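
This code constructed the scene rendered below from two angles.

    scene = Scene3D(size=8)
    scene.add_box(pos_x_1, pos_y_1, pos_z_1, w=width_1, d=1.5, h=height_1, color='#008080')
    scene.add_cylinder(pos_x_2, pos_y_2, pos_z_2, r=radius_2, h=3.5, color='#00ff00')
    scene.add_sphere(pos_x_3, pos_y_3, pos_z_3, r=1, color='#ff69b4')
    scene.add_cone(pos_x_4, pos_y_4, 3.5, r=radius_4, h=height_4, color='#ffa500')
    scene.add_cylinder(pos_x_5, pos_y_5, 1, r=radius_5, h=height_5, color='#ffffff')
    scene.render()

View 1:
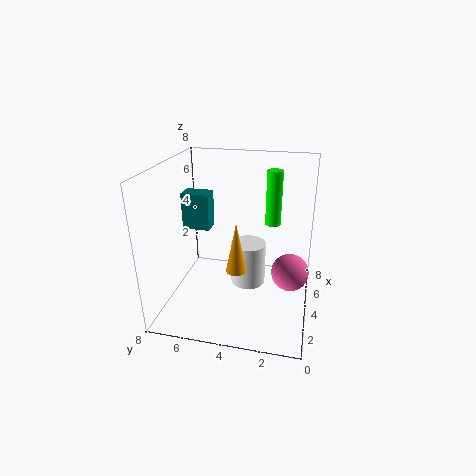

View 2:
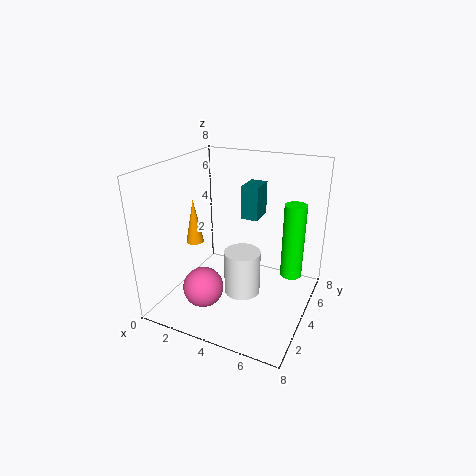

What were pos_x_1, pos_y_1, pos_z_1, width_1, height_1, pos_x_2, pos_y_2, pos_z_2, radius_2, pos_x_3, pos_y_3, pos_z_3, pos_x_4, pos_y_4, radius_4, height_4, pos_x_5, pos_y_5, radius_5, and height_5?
pos_x_1 = 3.5; pos_y_1 = 5.5; pos_z_1 = 4.5; width_1 = 1; height_1 = 2; pos_x_2 = 7.5; pos_y_2 = 2.5; pos_z_2 = 3.5; radius_2 = 0.5; pos_x_3 = 3.5; pos_y_3 = 1; pos_z_3 = 2.5; pos_x_4 = 1.5; pos_y_4 = 3.5; radius_4 = 0.5; height_4 = 2.5; pos_x_5 = 4.5; pos_y_5 = 3.5; radius_5 = 1; height_5 = 2.5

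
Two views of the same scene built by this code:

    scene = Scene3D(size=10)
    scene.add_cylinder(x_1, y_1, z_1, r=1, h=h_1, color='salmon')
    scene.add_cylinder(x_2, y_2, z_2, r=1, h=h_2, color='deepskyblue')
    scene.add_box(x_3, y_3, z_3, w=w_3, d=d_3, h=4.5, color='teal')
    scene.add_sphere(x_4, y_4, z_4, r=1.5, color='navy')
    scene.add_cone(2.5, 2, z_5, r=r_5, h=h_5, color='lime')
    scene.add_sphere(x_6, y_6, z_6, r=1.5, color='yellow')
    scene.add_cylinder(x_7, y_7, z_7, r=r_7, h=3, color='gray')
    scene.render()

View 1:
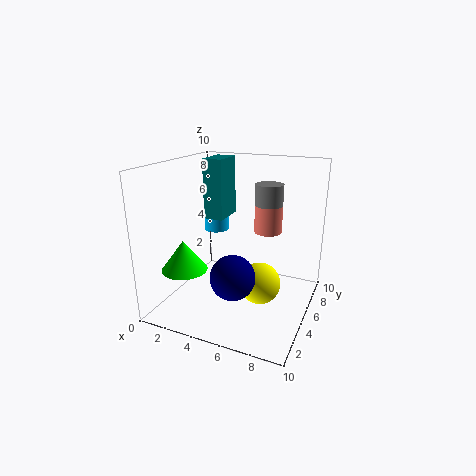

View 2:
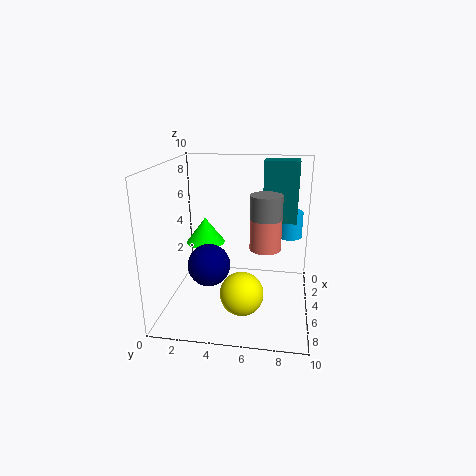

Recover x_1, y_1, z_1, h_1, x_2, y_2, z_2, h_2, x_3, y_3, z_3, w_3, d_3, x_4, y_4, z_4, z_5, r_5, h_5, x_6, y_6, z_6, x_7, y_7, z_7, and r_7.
x_1 = 6.5; y_1 = 7; z_1 = 5; h_1 = 2; x_2 = 1.5; y_2 = 8.5; z_2 = 4; h_2 = 2; x_3 = 1.5; y_3 = 6.5; z_3 = 5.5; w_3 = 1.5; d_3 = 2.5; x_4 = 5.5; y_4 = 3; z_4 = 3; z_5 = 3.5; r_5 = 1.5; h_5 = 2; x_6 = 6.5; y_6 = 5.5; z_6 = 1.5; x_7 = 6.5; y_7 = 7; z_7 = 5.5; r_7 = 1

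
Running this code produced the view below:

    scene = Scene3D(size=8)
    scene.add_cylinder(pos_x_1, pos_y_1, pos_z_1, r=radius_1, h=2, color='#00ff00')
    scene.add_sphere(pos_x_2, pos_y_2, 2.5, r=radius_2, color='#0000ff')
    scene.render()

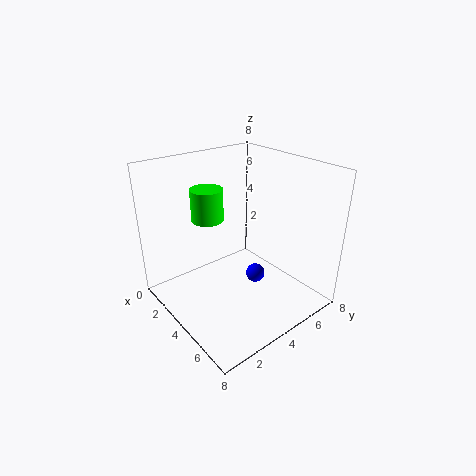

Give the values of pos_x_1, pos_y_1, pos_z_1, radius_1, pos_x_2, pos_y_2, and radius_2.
pos_x_1 = 1; pos_y_1 = 4; pos_z_1 = 4; radius_1 = 1; pos_x_2 = 5.5; pos_y_2 = 4; radius_2 = 0.5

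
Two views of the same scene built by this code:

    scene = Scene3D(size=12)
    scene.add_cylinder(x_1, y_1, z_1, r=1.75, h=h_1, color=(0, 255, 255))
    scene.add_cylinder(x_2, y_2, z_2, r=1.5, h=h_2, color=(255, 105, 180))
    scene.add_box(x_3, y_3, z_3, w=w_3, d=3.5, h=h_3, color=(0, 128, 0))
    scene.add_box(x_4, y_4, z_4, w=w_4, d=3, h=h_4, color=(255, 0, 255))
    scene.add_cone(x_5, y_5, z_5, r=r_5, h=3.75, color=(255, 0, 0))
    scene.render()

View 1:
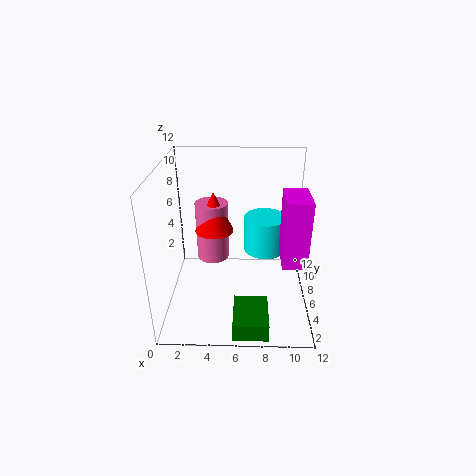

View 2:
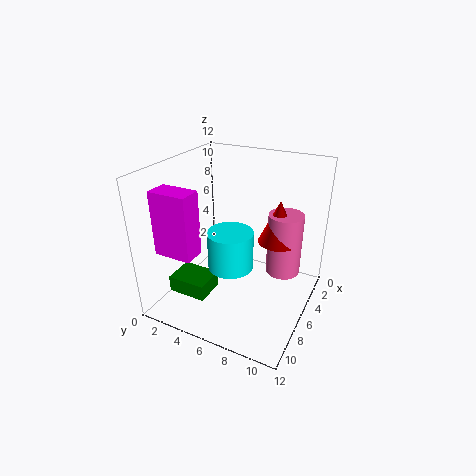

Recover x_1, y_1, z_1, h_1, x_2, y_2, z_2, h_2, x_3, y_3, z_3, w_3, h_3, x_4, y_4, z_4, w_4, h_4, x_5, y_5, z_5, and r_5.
x_1 = 8.25
y_1 = 6.5
z_1 = 4.75
h_1 = 3
x_2 = 3.5
y_2 = 9.25
z_2 = 2.25
h_2 = 5.5
x_3 = 5.75
y_3 = 0.25
z_3 = 0.25
w_3 = 2.75
h_3 = 1.5
x_4 = 9.25
y_4 = 1.5
z_4 = 6
w_4 = 1.75
h_4 = 5
x_5 = 3.75
y_5 = 8.75
z_5 = 5.25
r_5 = 1.75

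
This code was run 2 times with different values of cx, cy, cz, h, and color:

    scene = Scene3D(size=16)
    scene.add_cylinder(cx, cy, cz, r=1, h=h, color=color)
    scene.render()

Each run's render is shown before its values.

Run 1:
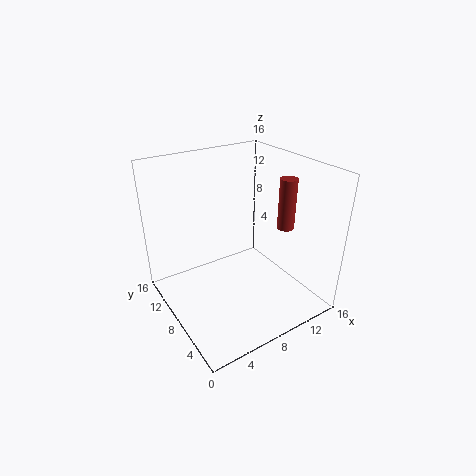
cx = 14
cy = 7
cz = 8
h = 6
color = 'brown'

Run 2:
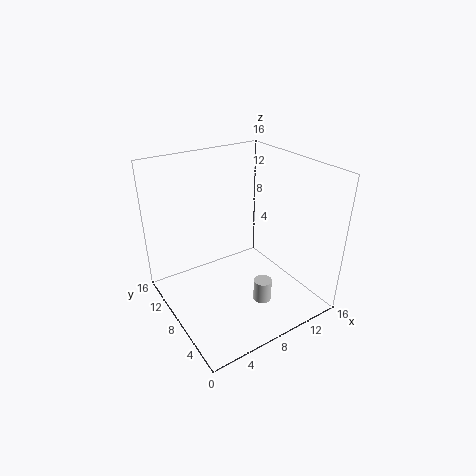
cx = 9
cy = 4.5
cz = 1.5
h = 2.5
color = 'lightgray'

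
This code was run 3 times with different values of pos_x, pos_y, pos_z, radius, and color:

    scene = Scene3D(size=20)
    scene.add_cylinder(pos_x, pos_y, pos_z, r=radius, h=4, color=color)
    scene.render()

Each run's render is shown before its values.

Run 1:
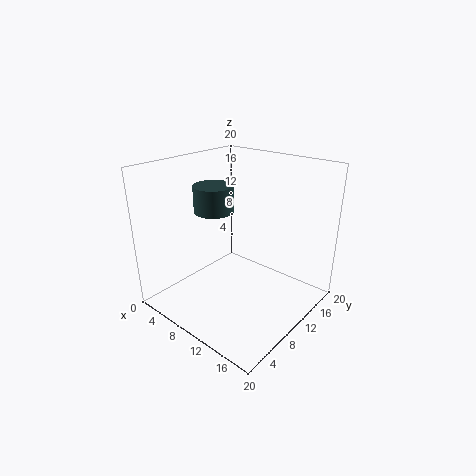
pos_x = 4, pos_y = 11.5, pos_z = 12, radius = 3, color = 'darkslategray'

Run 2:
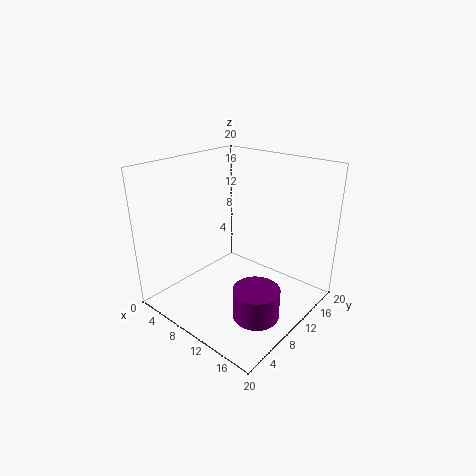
pos_x = 16, pos_y = 6.5, pos_z = 2, radius = 3, color = 'purple'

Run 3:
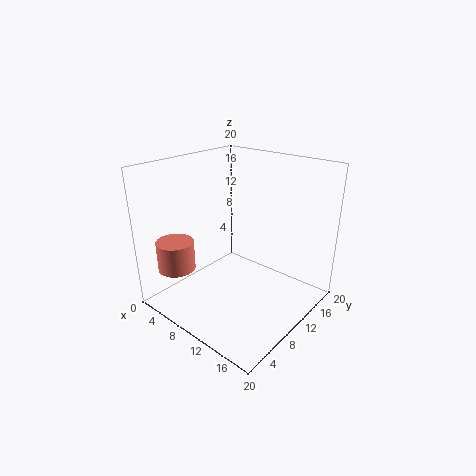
pos_x = 5, pos_y = 3, pos_z = 6.5, radius = 2.5, color = 'salmon'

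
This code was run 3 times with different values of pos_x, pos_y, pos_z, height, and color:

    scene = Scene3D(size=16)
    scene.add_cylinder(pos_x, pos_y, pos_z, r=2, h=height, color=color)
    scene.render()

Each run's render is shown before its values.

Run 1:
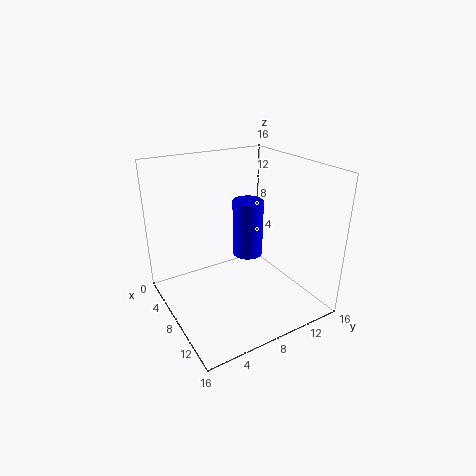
pos_x = 3
pos_y = 12.5
pos_z = 2.5
height = 7.5
color = 'blue'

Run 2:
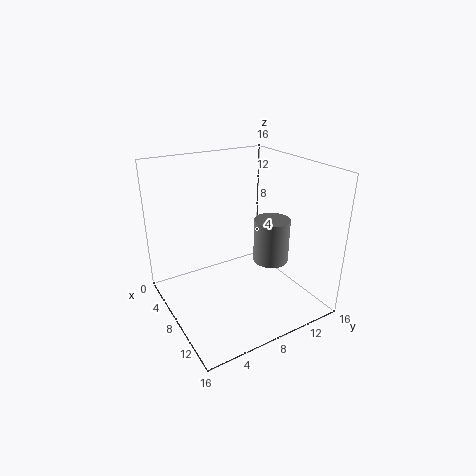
pos_x = 9.5
pos_y = 11.5
pos_z = 5
height = 5
color = 'gray'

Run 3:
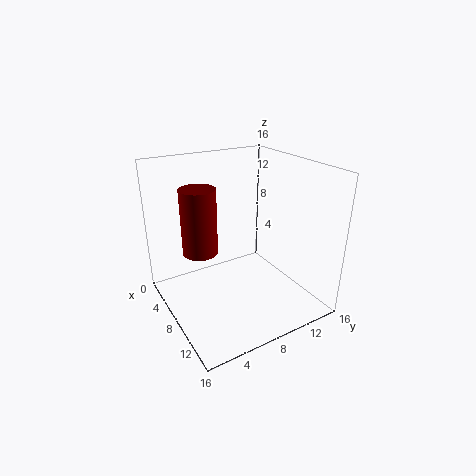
pos_x = 5.5
pos_y = 4.5
pos_z = 6
height = 7.5
color = 'maroon'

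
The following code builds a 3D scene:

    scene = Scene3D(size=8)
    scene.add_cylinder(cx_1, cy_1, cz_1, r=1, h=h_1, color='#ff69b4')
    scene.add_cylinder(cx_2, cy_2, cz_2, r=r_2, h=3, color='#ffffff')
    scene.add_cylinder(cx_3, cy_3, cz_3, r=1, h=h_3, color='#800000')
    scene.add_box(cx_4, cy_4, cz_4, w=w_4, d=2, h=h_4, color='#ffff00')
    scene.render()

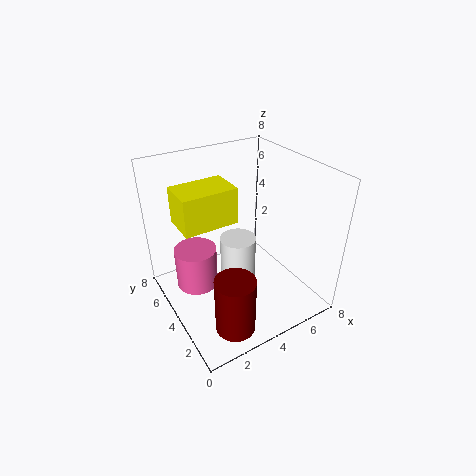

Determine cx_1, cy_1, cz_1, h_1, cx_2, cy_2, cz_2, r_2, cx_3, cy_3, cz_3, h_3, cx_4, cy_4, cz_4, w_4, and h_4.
cx_1 = 1, cy_1 = 3, cz_1 = 3, h_1 = 2, cx_2 = 4, cy_2 = 4, cz_2 = 1, r_2 = 1, cx_3 = 2, cy_3 = 1, cz_3 = 1, h_3 = 3, cx_4 = 1, cy_4 = 4, cz_4 = 5, w_4 = 3, h_4 = 2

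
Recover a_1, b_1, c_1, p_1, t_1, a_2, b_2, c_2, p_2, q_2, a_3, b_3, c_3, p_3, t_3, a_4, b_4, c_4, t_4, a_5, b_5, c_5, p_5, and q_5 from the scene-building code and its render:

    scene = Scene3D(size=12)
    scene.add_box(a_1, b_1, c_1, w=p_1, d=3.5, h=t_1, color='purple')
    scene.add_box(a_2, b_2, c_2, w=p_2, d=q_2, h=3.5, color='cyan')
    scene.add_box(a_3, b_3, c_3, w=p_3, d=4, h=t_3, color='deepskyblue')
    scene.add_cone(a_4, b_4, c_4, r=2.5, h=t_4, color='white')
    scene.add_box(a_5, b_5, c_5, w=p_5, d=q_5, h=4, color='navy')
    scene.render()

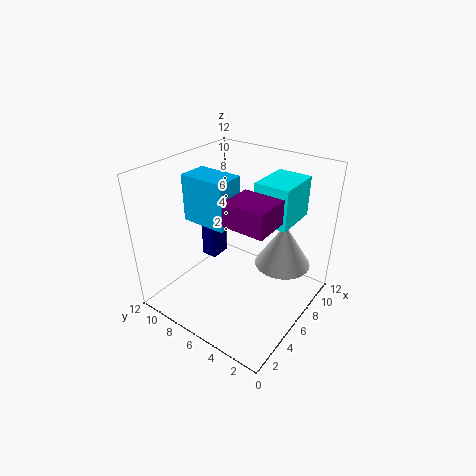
a_1 = 4
b_1 = 2.5
c_1 = 8
p_1 = 3
t_1 = 2
a_2 = 7.5
b_2 = 2.5
c_2 = 7
p_2 = 4
q_2 = 3
a_3 = 4.5
b_3 = 6.5
c_3 = 7
p_3 = 2.5
t_3 = 4
a_4 = 9.5
b_4 = 3.5
c_4 = 2.5
t_4 = 4
a_5 = 7.5
b_5 = 10
c_5 = 1.5
p_5 = 2
q_5 = 1.5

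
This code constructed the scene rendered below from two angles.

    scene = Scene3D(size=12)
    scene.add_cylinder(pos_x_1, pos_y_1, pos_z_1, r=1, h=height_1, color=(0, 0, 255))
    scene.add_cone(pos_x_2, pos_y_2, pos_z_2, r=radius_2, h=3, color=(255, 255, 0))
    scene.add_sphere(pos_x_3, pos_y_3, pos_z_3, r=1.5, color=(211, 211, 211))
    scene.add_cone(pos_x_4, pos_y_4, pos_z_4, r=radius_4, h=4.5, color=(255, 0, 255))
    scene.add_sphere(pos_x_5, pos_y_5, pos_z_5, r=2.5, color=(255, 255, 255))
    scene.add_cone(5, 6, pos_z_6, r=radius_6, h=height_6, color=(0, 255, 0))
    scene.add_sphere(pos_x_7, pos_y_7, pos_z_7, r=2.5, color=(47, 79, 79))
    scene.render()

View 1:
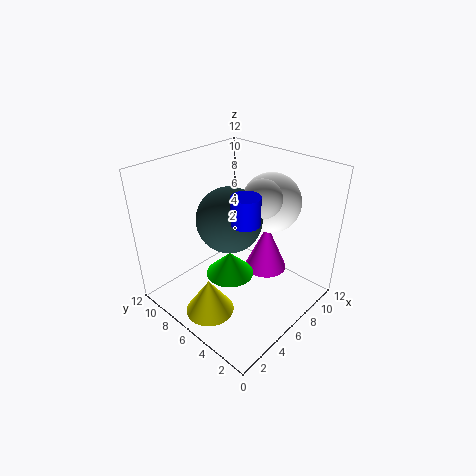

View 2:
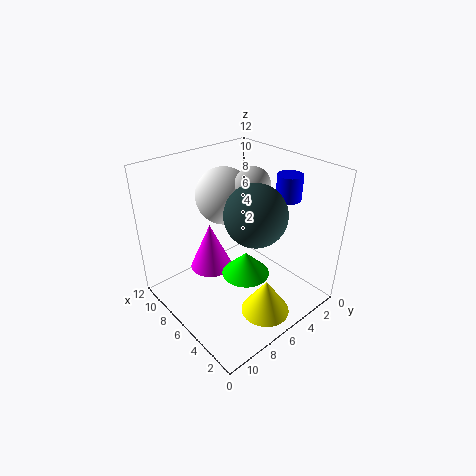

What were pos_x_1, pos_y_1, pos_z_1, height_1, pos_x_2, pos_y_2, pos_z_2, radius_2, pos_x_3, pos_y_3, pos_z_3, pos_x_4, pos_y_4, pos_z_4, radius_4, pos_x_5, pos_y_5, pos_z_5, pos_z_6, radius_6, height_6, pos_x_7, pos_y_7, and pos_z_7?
pos_x_1 = 3.5, pos_y_1 = 3, pos_z_1 = 9.5, height_1 = 2, pos_x_2 = 2.5, pos_y_2 = 6, pos_z_2 = 0.5, radius_2 = 2, pos_x_3 = 6.5, pos_y_3 = 4, pos_z_3 = 10, pos_x_4 = 10, pos_y_4 = 6, pos_z_4 = 1, radius_4 = 2, pos_x_5 = 9, pos_y_5 = 5, pos_z_5 = 8.5, pos_z_6 = 3, radius_6 = 2, height_6 = 2, pos_x_7 = 4.5, pos_y_7 = 5.5, pos_z_7 = 8.5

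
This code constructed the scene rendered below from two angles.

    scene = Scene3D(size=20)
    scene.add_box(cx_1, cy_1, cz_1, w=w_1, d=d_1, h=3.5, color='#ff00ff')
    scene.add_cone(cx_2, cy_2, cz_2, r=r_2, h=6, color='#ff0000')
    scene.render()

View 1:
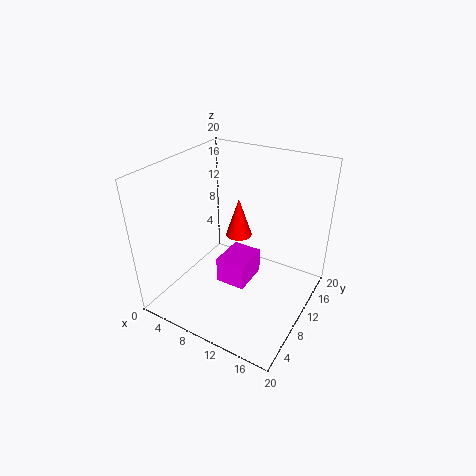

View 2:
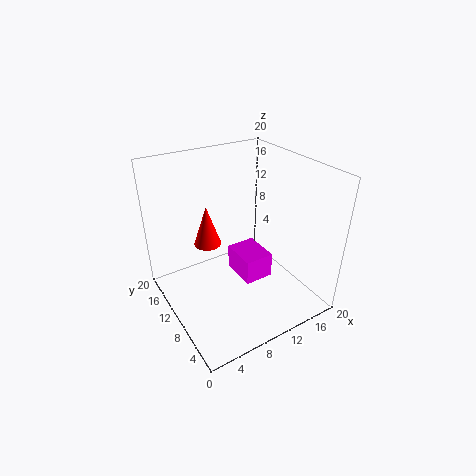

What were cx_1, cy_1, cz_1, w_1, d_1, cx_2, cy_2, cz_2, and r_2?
cx_1 = 9, cy_1 = 6, cz_1 = 5, w_1 = 4, d_1 = 5, cx_2 = 7.5, cy_2 = 14.5, cz_2 = 7.5, r_2 = 2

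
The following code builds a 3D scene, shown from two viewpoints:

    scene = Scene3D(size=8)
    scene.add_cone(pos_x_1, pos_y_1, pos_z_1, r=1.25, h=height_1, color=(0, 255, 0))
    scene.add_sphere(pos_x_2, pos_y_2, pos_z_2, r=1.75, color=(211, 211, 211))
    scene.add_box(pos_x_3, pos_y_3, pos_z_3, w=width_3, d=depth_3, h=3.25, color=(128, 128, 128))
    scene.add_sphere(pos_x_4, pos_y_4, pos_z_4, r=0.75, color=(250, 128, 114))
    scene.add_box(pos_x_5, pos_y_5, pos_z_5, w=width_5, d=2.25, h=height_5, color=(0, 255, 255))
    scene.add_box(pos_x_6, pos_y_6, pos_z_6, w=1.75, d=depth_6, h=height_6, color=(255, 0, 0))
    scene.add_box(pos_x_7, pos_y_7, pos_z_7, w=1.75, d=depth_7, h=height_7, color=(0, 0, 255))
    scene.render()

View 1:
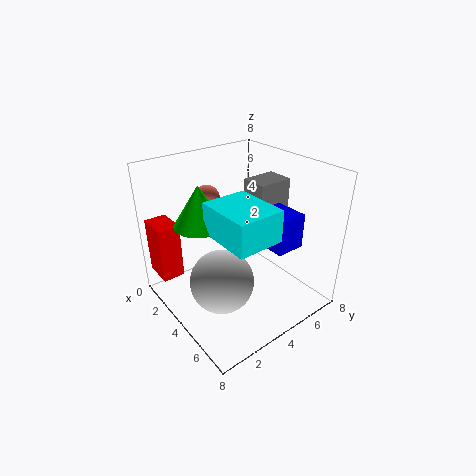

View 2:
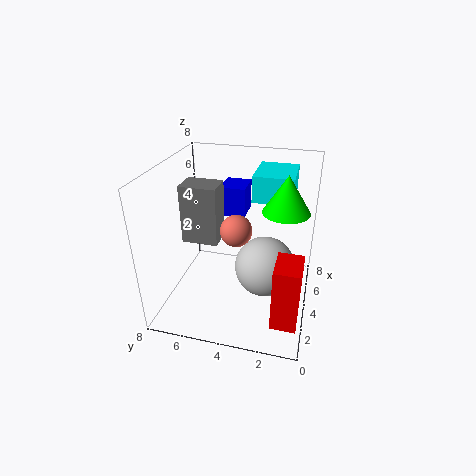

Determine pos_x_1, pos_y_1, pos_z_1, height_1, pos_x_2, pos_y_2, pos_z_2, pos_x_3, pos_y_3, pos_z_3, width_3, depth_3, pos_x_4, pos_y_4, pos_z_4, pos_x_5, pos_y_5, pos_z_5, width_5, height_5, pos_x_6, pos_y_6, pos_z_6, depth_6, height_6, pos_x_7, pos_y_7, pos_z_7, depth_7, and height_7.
pos_x_1 = 4.25
pos_y_1 = 1.5
pos_z_1 = 5.75
height_1 = 2
pos_x_2 = 4.5
pos_y_2 = 2.5
pos_z_2 = 2
pos_x_3 = 3.25
pos_y_3 = 5
pos_z_3 = 3.75
width_3 = 1.5
depth_3 = 2
pos_x_4 = 1.75
pos_y_4 = 3.5
pos_z_4 = 5.75
pos_x_5 = 5
pos_y_5 = 1.25
pos_z_5 = 5.75
width_5 = 2.75
height_5 = 1.5
pos_x_6 = 0.25
pos_y_6 = 0.25
pos_z_6 = 1.5
depth_6 = 1.25
height_6 = 3.25
pos_x_7 = 5.5
pos_y_7 = 4
pos_z_7 = 4.5
depth_7 = 1.5
height_7 = 1.75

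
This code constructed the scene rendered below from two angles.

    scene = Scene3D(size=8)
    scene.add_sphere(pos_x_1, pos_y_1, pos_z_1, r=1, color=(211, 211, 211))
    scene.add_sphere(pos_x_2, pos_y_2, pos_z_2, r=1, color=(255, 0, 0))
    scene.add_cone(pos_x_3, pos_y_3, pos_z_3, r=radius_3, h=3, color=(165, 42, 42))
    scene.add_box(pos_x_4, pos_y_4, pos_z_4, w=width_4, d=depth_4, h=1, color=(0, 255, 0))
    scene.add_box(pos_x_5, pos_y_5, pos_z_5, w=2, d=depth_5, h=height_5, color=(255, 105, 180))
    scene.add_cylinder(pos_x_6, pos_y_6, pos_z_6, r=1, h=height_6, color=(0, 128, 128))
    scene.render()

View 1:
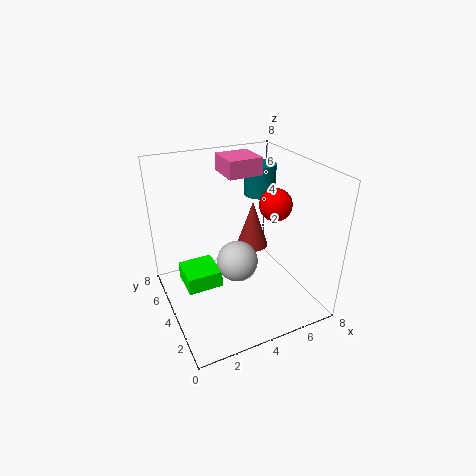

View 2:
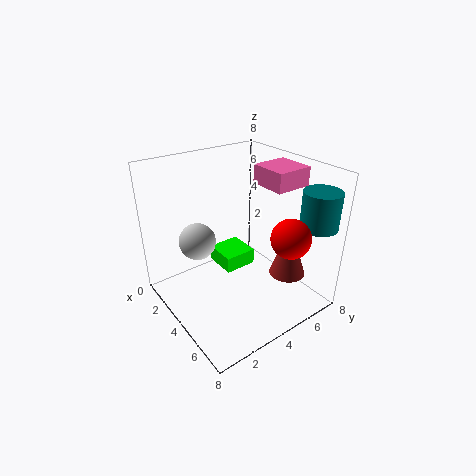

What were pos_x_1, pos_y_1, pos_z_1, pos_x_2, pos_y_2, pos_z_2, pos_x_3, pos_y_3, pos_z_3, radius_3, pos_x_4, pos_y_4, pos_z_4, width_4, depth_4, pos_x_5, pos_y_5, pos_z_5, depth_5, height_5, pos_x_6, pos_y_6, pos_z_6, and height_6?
pos_x_1 = 3
pos_y_1 = 2
pos_z_1 = 4
pos_x_2 = 7
pos_y_2 = 5
pos_z_2 = 5
pos_x_3 = 6
pos_y_3 = 6
pos_z_3 = 2
radius_3 = 1
pos_x_4 = 1
pos_y_4 = 4
pos_z_4 = 1
width_4 = 2
depth_4 = 2
pos_x_5 = 4
pos_y_5 = 5
pos_z_5 = 7
depth_5 = 2
height_5 = 1
pos_x_6 = 7
pos_y_6 = 7
pos_z_6 = 5
height_6 = 2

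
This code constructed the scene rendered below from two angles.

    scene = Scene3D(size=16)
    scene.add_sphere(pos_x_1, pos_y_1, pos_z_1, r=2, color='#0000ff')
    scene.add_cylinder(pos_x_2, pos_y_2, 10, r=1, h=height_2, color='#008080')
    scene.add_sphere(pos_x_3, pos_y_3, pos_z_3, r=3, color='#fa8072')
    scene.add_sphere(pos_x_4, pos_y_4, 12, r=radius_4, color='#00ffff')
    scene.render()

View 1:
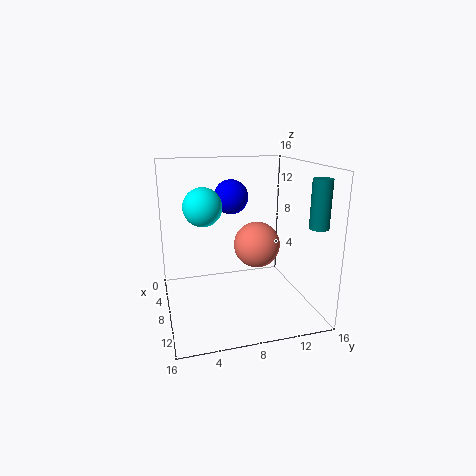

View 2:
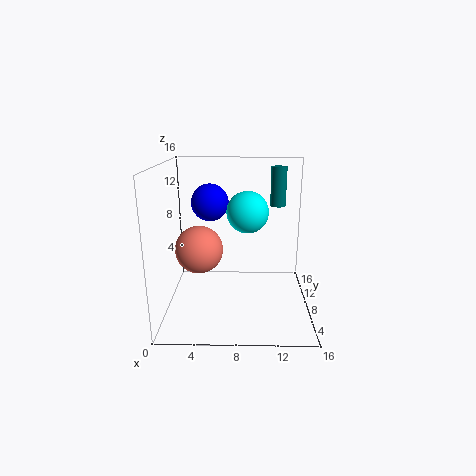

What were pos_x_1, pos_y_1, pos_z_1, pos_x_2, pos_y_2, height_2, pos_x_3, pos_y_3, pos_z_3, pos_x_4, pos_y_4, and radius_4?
pos_x_1 = 5
pos_y_1 = 8
pos_z_1 = 12
pos_x_2 = 13
pos_y_2 = 15
height_2 = 5
pos_x_3 = 3
pos_y_3 = 12
pos_z_3 = 5
pos_x_4 = 9
pos_y_4 = 4
radius_4 = 2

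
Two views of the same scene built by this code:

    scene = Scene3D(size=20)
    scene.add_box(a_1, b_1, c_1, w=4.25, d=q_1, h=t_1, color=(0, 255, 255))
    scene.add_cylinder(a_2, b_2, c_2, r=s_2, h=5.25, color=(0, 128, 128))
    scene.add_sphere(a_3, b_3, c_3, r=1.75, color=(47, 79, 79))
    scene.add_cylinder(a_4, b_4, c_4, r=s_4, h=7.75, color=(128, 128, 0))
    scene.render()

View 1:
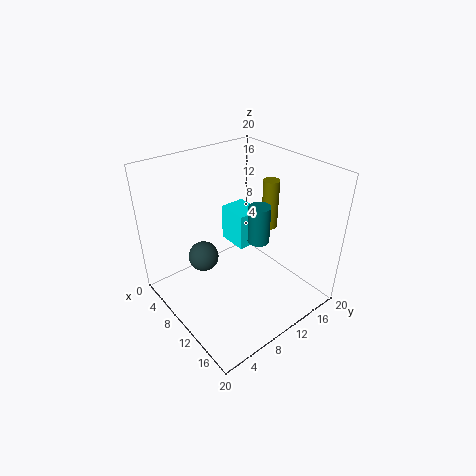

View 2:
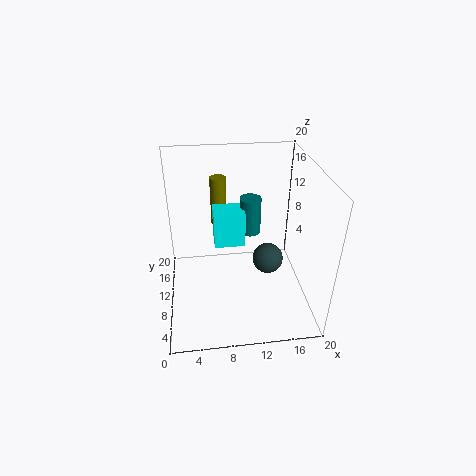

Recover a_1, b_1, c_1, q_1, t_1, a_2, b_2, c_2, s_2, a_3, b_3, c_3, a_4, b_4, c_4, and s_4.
a_1 = 6.75
b_1 = 9.75
c_1 = 8.75
q_1 = 3.5
t_1 = 5
a_2 = 12
b_2 = 12
c_2 = 9.75
s_2 = 1.5
a_3 = 12.5
b_3 = 2.75
c_3 = 11.75
a_4 = 8
b_4 = 18
c_4 = 8
s_4 = 1.25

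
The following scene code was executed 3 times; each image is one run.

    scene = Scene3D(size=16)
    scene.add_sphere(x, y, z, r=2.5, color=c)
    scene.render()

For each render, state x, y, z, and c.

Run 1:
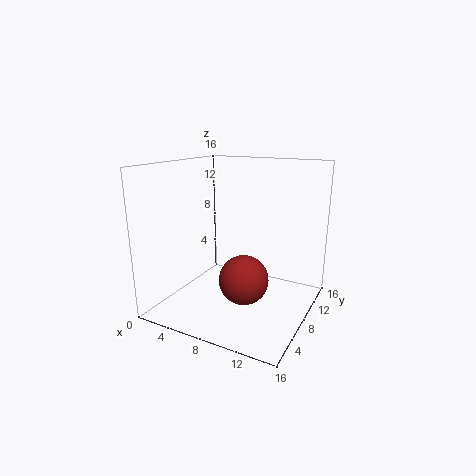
x = 10.5
y = 4.5
z = 5
c = 'brown'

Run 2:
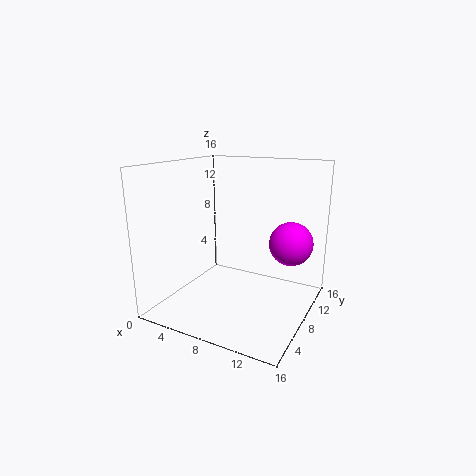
x = 13
y = 11.5
z = 7
c = 'magenta'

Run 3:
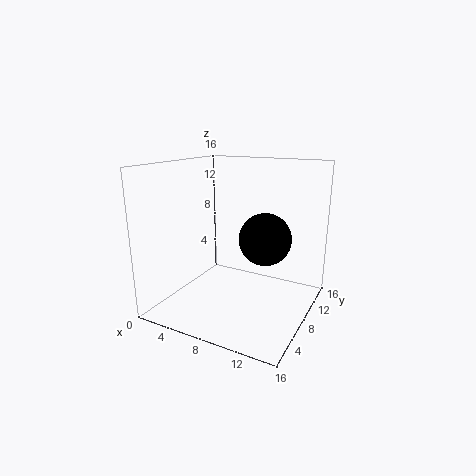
x = 12.5
y = 5
z = 9.5
c = 'black'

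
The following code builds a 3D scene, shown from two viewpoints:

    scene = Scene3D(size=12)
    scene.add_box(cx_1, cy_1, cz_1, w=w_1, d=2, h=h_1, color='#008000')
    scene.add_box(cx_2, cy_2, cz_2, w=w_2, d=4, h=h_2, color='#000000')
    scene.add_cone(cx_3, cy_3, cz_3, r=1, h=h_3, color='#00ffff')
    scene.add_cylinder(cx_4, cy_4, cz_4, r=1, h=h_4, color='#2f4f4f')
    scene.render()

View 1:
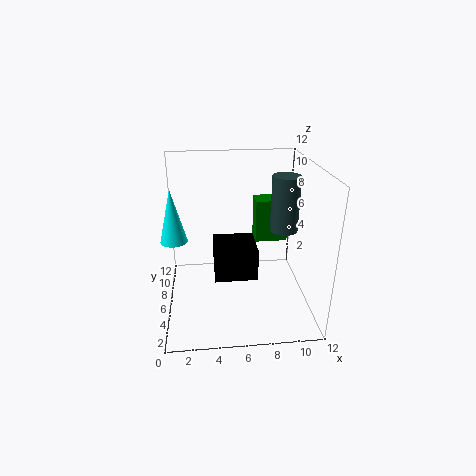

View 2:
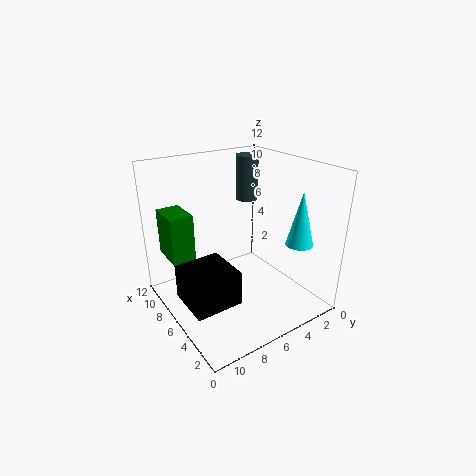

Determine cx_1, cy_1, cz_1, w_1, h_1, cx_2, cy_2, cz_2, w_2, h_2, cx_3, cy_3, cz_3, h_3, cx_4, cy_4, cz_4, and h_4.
cx_1 = 8
cy_1 = 9
cz_1 = 4
w_1 = 3
h_1 = 4
cx_2 = 4
cy_2 = 7
cz_2 = 1
w_2 = 4
h_2 = 3
cx_3 = 1
cy_3 = 4
cz_3 = 7
h_3 = 4
cx_4 = 9
cy_4 = 3
cz_4 = 8
h_4 = 4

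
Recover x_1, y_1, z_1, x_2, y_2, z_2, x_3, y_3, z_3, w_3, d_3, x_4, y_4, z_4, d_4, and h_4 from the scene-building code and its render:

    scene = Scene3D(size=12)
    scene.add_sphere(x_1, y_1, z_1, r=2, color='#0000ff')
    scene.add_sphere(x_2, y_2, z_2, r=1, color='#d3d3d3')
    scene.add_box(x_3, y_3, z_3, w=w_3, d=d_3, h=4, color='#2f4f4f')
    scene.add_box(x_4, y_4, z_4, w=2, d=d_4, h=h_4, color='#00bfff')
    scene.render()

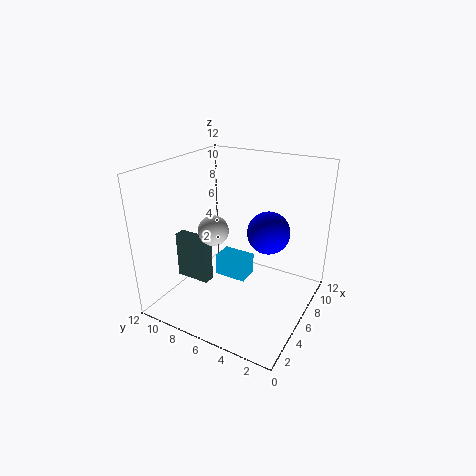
x_1 = 10, y_1 = 5, z_1 = 5, x_2 = 1, y_2 = 5, z_2 = 9, x_3 = 4, y_3 = 8, z_3 = 2, w_3 = 1, d_3 = 3, x_4 = 7, y_4 = 6, z_4 = 1, d_4 = 3, h_4 = 2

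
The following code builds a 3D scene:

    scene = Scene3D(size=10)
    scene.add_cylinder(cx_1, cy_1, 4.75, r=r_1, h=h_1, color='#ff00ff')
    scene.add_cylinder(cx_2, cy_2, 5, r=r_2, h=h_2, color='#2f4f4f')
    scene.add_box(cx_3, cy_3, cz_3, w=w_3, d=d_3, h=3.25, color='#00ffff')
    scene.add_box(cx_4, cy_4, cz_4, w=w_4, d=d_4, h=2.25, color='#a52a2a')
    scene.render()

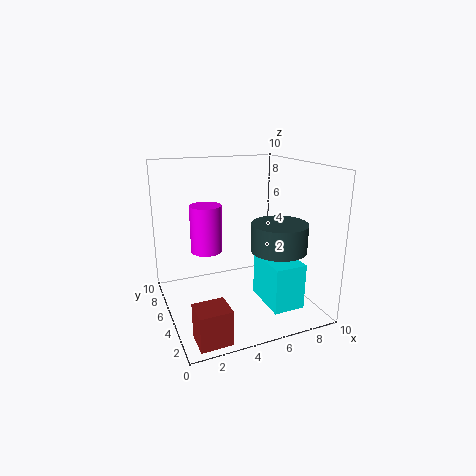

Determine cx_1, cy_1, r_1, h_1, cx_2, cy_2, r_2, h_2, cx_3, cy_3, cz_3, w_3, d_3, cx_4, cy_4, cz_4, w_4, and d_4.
cx_1 = 2.5
cy_1 = 4.25
r_1 = 1
h_1 = 3
cx_2 = 6.5
cy_2 = 2
r_2 = 1.75
h_2 = 1.75
cx_3 = 6.5
cy_3 = 2
cz_3 = 0.25
w_3 = 2.25
d_3 = 3.5
cx_4 = 0.75
cy_4 = 0.25
cz_4 = 0.25
w_4 = 2
d_4 = 1.75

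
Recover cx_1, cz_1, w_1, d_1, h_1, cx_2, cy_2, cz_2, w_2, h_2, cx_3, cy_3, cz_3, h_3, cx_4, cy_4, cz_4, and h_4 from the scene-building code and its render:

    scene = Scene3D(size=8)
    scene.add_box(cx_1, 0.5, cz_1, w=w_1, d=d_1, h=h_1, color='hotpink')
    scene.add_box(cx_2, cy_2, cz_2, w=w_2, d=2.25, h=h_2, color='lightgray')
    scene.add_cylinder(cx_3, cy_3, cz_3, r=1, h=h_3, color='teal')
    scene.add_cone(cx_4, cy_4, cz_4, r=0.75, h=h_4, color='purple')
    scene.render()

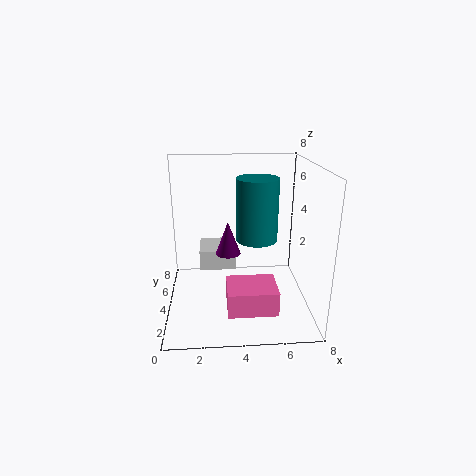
cx_1 = 3.25
cz_1 = 1.25
w_1 = 2.5
d_1 = 2
h_1 = 1.25
cx_2 = 1.75
cy_2 = 5.5
cz_2 = 1.25
w_2 = 2.25
h_2 = 1.25
cx_3 = 4.75
cy_3 = 2
cz_3 = 4.75
h_3 = 3
cx_4 = 3.5
cy_4 = 5.25
cz_4 = 2.5
h_4 = 2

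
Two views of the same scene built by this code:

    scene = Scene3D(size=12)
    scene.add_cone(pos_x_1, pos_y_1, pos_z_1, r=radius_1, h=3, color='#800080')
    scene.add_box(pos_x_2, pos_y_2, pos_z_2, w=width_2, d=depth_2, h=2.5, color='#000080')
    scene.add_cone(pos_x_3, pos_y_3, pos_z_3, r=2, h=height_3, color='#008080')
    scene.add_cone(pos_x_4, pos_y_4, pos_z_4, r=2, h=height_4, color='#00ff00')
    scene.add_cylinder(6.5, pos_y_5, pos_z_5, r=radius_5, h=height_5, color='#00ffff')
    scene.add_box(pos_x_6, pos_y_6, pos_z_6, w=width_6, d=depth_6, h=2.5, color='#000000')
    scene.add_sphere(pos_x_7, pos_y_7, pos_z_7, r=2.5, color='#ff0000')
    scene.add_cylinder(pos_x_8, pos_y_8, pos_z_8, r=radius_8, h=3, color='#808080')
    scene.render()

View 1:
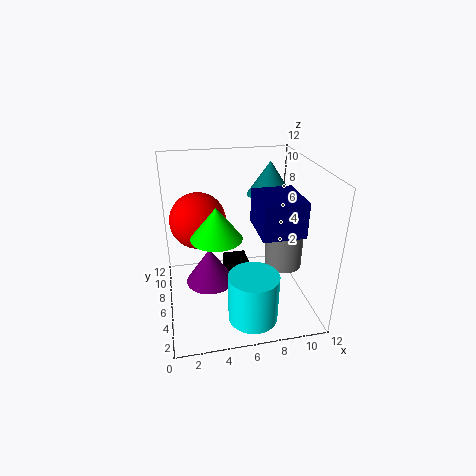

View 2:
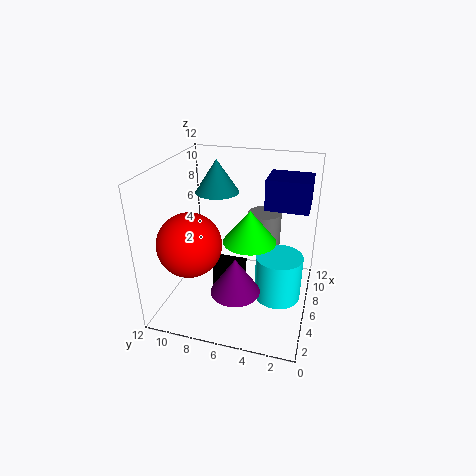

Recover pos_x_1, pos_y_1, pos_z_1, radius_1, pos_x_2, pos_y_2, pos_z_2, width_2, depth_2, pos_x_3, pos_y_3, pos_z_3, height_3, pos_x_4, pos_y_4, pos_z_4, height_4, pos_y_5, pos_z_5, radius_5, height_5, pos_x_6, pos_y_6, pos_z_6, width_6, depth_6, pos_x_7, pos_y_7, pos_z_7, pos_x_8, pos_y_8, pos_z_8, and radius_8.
pos_x_1 = 3.5; pos_y_1 = 5.5; pos_z_1 = 2.5; radius_1 = 2; pos_x_2 = 6.5; pos_y_2 = 0.5; pos_z_2 = 8.5; width_2 = 3; depth_2 = 3.5; pos_x_3 = 9.5; pos_y_3 = 9; pos_z_3 = 8.5; height_3 = 3; pos_x_4 = 4; pos_y_4 = 4.5; pos_z_4 = 7; height_4 = 2.5; pos_y_5 = 2.5; pos_z_5 = 0.5; radius_5 = 2; height_5 = 4; pos_x_6 = 5; pos_y_6 = 5.5; pos_z_6 = 1; width_6 = 2; depth_6 = 2.5; pos_x_7 = 3; pos_y_7 = 9; pos_z_7 = 6.5; pos_x_8 = 9.5; pos_y_8 = 4.5; pos_z_8 = 4; radius_8 = 1.5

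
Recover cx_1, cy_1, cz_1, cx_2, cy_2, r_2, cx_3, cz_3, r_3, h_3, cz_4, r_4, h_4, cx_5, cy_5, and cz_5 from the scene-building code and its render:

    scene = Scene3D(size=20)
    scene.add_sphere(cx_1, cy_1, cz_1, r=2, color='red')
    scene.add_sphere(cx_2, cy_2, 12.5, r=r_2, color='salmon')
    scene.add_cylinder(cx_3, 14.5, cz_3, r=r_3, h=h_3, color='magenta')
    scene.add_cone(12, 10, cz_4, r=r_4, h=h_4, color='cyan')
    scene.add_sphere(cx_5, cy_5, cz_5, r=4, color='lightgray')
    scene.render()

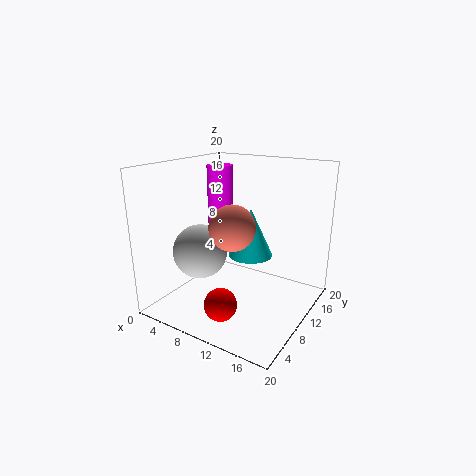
cx_1 = 12.5; cy_1 = 2; cz_1 = 4.5; cx_2 = 11; cy_2 = 7; r_2 = 3; cx_3 = 4; cz_3 = 10; r_3 = 2; h_3 = 9; cz_4 = 8; r_4 = 3; h_4 = 6.5; cx_5 = 4; cy_5 = 9; cz_5 = 7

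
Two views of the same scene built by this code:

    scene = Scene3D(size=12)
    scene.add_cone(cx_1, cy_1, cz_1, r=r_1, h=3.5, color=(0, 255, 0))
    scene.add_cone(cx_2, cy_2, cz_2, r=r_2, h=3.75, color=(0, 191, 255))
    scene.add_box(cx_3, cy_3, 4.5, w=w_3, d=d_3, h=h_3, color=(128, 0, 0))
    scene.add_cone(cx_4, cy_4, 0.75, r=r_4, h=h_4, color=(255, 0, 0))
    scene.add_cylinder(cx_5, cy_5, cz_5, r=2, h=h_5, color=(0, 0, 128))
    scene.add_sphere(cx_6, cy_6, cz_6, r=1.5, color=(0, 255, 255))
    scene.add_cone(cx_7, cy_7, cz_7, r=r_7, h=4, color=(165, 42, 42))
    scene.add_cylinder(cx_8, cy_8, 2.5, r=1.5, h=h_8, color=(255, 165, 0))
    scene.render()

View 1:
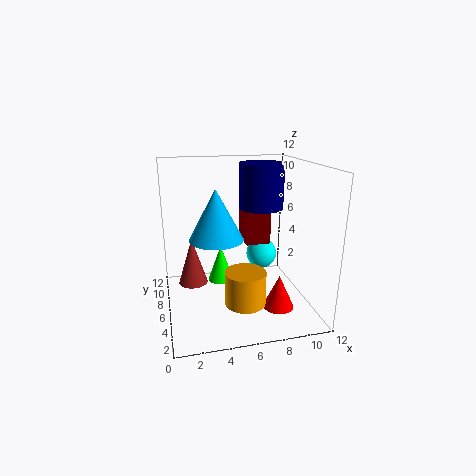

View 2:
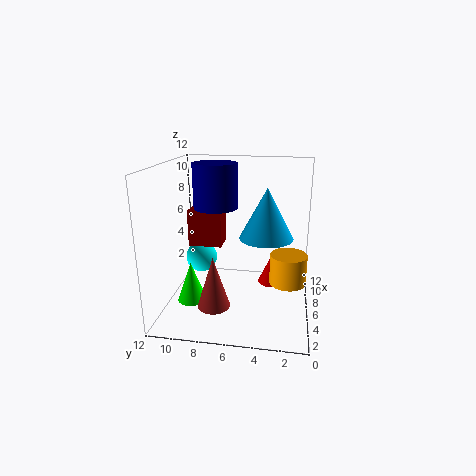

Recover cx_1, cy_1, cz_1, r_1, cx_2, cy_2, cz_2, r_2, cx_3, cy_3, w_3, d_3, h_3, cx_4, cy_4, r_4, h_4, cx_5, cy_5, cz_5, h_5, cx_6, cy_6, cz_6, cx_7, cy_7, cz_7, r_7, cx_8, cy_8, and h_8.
cx_1 = 5.25, cy_1 = 10, cz_1 = 0.25, r_1 = 1.25, cx_2 = 3.75, cy_2 = 3.5, cz_2 = 7, r_2 = 2, cx_3 = 7.25, cy_3 = 7.75, w_3 = 2.25, d_3 = 3, h_3 = 3.25, cx_4 = 8.75, cy_4 = 3.25, r_4 = 1.25, h_4 = 2.75, cx_5 = 8.75, cy_5 = 8.5, cz_5 = 7.75, h_5 = 4, cx_6 = 9.5, cy_6 = 10.25, cz_6 = 2.5, cx_7 = 2.25, cy_7 = 7.25, cz_7 = 1.75, r_7 = 1.25, cx_8 = 5.5, cy_8 = 1.75, h_8 = 2.5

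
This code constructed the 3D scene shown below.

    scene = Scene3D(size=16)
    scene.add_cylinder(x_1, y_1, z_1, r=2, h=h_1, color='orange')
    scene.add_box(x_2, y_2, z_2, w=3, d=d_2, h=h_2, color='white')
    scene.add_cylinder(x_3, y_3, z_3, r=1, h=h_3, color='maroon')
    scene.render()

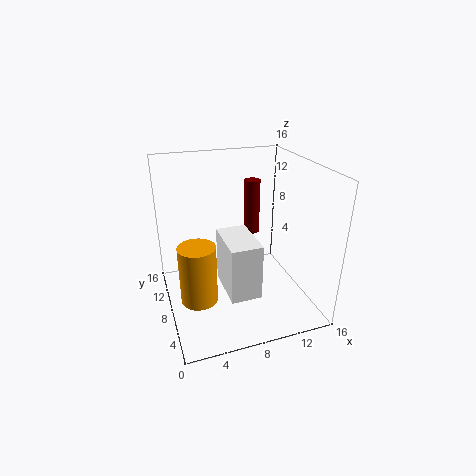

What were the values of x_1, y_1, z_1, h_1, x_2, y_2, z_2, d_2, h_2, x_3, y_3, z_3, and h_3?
x_1 = 3
y_1 = 6.5
z_1 = 2
h_1 = 6.5
x_2 = 5
y_2 = 1
z_2 = 5
d_2 = 5
h_2 = 5.5
x_3 = 12
y_3 = 14
z_3 = 5.5
h_3 = 7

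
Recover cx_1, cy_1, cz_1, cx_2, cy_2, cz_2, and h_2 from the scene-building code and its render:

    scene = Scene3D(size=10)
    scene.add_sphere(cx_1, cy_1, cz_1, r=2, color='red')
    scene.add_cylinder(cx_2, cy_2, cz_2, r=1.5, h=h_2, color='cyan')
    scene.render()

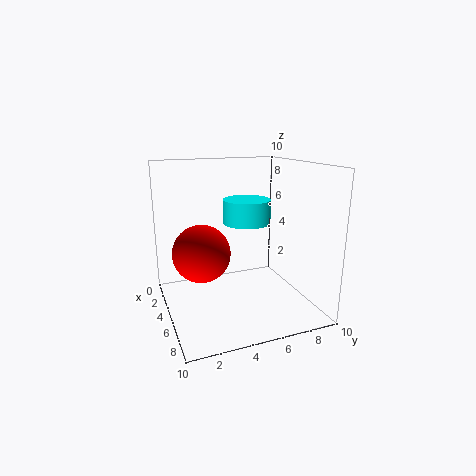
cx_1 = 4.5
cy_1 = 2.5
cz_1 = 4
cx_2 = 6.5
cy_2 = 5
cz_2 = 6.5
h_2 = 1.5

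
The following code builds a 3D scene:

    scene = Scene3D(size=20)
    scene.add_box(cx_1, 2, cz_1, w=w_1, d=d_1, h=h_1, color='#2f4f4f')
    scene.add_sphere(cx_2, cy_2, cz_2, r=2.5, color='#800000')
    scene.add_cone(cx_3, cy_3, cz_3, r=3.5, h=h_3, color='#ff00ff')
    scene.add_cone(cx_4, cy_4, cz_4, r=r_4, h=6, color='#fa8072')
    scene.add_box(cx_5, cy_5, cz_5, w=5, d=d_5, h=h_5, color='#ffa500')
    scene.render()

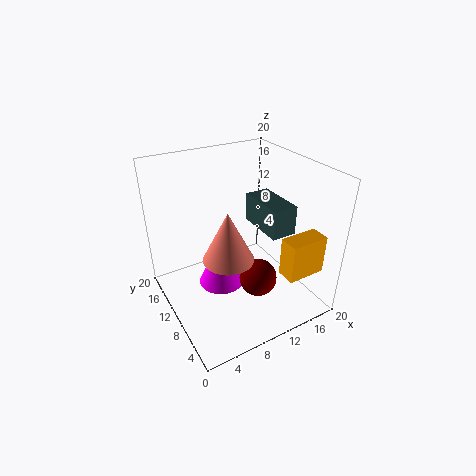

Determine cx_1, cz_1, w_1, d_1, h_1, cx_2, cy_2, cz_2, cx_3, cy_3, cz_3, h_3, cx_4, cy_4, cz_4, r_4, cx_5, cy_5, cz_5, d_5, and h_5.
cx_1 = 10, cz_1 = 14, w_1 = 3, d_1 = 6, h_1 = 3.5, cx_2 = 10.5, cy_2 = 5.5, cz_2 = 6, cx_3 = 9, cy_3 = 13.5, cz_3 = 0.5, h_3 = 7.5, cx_4 = 5.5, cy_4 = 4.5, cz_4 = 11.5, r_4 = 3, cx_5 = 12, cy_5 = 0.5, cz_5 = 8, d_5 = 2.5, h_5 = 5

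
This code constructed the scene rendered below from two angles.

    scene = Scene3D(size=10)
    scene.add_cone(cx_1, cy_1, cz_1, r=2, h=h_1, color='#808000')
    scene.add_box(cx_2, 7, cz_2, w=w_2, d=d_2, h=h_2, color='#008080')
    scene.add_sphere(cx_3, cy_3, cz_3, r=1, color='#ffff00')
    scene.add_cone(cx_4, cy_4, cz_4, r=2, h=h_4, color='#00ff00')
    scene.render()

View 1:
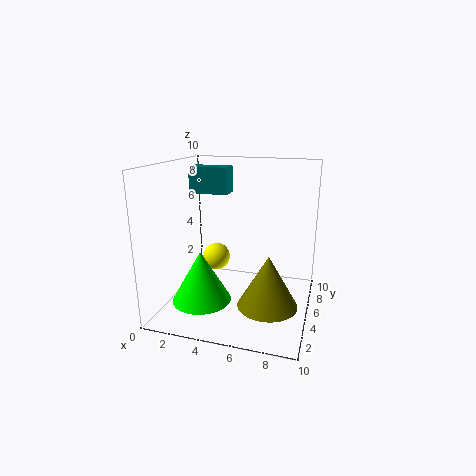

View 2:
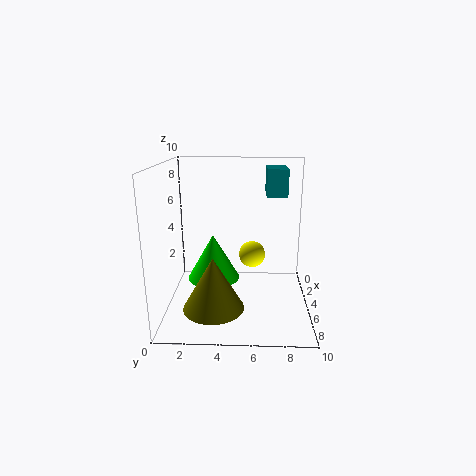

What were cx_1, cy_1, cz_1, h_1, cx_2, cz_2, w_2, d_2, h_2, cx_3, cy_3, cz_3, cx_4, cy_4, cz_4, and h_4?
cx_1 = 7.5
cy_1 = 3.5
cz_1 = 1
h_1 = 3.5
cx_2 = 0.5
cz_2 = 7.5
w_2 = 3
d_2 = 1.5
h_2 = 2
cx_3 = 3
cy_3 = 6
cz_3 = 3
cx_4 = 3
cy_4 = 3
cz_4 = 1
h_4 = 3.5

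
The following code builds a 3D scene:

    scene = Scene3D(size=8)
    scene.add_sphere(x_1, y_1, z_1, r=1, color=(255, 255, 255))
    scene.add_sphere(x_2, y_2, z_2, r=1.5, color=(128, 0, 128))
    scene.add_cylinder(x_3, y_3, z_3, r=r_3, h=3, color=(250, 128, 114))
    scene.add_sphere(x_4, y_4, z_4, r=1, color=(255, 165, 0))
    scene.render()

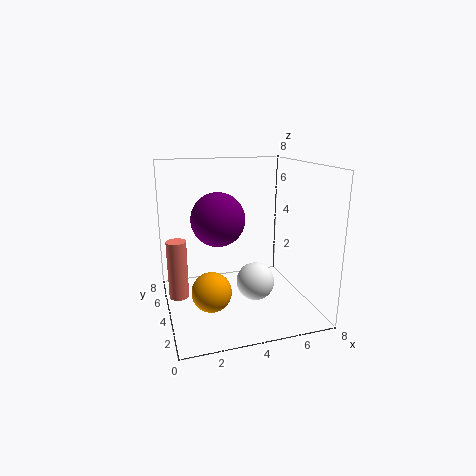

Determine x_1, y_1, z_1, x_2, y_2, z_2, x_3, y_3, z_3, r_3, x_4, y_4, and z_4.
x_1 = 4.5; y_1 = 2.5; z_1 = 2; x_2 = 3; y_2 = 4.5; z_2 = 5; x_3 = 0.5; y_3 = 3; z_3 = 1.5; r_3 = 0.5; x_4 = 2; y_4 = 2; z_4 = 2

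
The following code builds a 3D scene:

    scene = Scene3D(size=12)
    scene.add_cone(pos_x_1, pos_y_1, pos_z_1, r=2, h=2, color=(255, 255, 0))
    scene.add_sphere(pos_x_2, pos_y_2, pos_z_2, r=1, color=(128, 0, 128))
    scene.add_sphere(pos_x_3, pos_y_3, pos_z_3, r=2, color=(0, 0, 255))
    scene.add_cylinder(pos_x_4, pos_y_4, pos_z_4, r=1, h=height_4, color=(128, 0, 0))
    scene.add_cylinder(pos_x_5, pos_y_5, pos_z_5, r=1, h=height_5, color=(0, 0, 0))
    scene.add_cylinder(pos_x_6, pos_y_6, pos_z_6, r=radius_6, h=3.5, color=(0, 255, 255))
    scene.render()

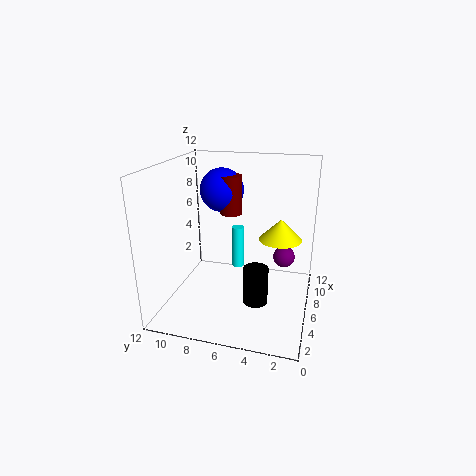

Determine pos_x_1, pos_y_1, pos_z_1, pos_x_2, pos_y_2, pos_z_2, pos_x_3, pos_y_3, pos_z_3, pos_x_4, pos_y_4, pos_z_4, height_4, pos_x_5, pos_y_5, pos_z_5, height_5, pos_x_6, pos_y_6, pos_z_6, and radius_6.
pos_x_1 = 10; pos_y_1 = 3; pos_z_1 = 4.5; pos_x_2 = 9.5; pos_y_2 = 2.5; pos_z_2 = 3; pos_x_3 = 9.5; pos_y_3 = 8.5; pos_z_3 = 9; pos_x_4 = 9; pos_y_4 = 7.5; pos_z_4 = 7; height_4 = 3.5; pos_x_5 = 4; pos_y_5 = 4; pos_z_5 = 1.5; height_5 = 3; pos_x_6 = 6; pos_y_6 = 6; pos_z_6 = 3.5; radius_6 = 0.5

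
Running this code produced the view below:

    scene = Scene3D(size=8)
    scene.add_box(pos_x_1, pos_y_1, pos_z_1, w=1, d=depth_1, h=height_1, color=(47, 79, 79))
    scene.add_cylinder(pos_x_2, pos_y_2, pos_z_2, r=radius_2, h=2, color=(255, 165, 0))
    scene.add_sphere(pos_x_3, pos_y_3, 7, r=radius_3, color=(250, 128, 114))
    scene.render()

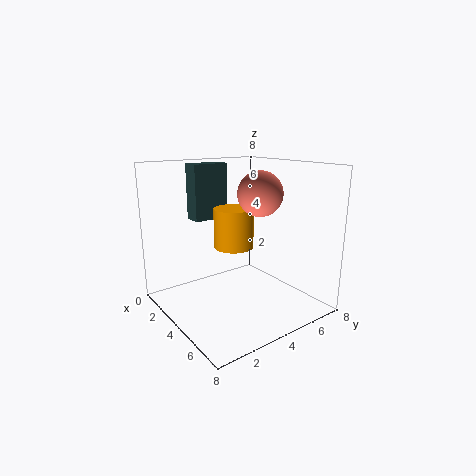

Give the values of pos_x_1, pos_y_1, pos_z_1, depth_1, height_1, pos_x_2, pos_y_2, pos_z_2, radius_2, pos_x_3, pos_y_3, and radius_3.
pos_x_1 = 2; pos_y_1 = 2; pos_z_1 = 5; depth_1 = 2; height_1 = 3; pos_x_2 = 5; pos_y_2 = 3; pos_z_2 = 4; radius_2 = 1; pos_x_3 = 7; pos_y_3 = 3; radius_3 = 1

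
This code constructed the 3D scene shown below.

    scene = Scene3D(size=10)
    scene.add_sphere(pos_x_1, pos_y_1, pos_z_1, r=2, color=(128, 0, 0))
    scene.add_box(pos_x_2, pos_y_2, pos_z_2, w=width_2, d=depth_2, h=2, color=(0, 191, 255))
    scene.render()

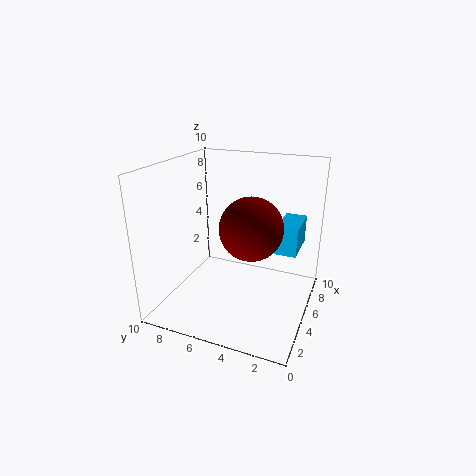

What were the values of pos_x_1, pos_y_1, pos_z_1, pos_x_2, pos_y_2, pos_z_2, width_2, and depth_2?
pos_x_1 = 3.5, pos_y_1 = 3.5, pos_z_1 = 6.5, pos_x_2 = 5.5, pos_y_2 = 1, pos_z_2 = 4, width_2 = 3, depth_2 = 1.5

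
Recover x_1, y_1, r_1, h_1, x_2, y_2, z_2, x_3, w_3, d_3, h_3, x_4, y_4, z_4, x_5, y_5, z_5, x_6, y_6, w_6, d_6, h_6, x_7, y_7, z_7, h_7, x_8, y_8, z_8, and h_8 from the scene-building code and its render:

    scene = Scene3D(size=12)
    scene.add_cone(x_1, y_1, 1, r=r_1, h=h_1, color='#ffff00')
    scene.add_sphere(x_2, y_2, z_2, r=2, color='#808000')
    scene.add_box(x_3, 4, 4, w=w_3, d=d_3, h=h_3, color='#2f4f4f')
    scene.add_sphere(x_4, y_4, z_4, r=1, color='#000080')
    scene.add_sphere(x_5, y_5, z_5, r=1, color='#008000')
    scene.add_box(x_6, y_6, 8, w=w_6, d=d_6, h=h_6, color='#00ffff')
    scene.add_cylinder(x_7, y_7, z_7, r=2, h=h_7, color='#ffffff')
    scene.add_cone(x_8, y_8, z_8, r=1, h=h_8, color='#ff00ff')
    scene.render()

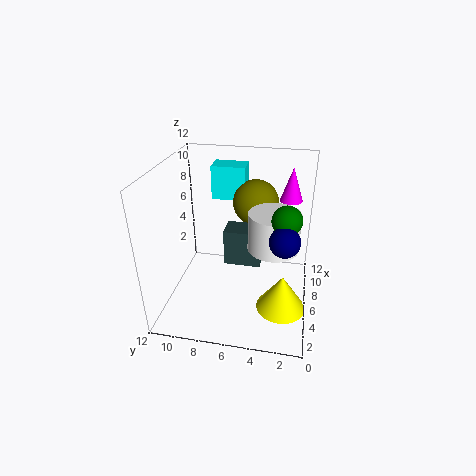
x_1 = 4
y_1 = 2
r_1 = 2
h_1 = 3
x_2 = 9
y_2 = 5
z_2 = 8
x_3 = 5
w_3 = 2
d_3 = 3
h_3 = 3
x_4 = 1
y_4 = 2
z_4 = 9
x_5 = 2
y_5 = 2
z_5 = 10
x_6 = 9
y_6 = 6
w_6 = 2
d_6 = 3
h_6 = 3
x_7 = 5
y_7 = 3
z_7 = 6
h_7 = 3
x_8 = 10
y_8 = 2
z_8 = 8
h_8 = 3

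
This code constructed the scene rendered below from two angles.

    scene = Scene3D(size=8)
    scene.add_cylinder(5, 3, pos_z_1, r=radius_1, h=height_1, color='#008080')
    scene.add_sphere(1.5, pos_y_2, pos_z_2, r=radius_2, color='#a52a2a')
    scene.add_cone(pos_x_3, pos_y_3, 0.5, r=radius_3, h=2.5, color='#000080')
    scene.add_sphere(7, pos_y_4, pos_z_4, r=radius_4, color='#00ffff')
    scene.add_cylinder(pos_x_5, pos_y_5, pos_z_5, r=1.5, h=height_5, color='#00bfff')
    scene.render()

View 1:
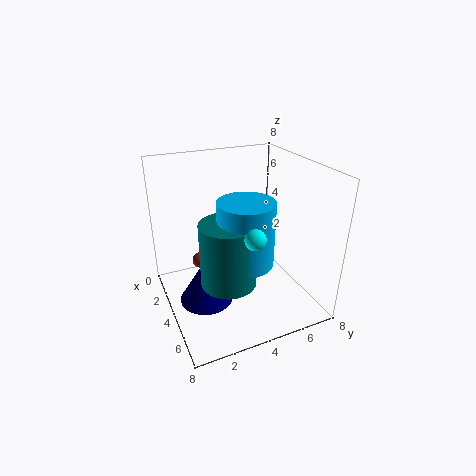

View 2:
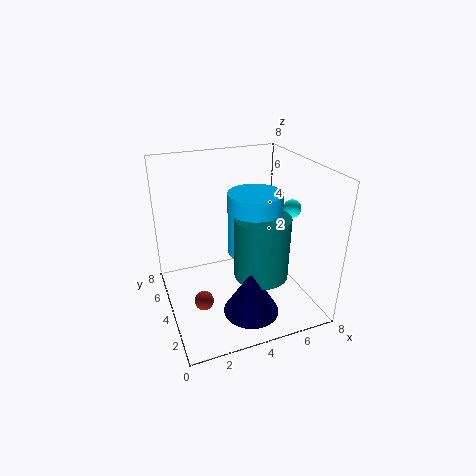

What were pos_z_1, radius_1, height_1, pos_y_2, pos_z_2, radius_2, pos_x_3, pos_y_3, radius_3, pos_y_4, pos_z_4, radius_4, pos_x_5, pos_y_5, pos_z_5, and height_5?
pos_z_1 = 2; radius_1 = 1.5; height_1 = 3.5; pos_y_2 = 2.5; pos_z_2 = 1.5; radius_2 = 0.5; pos_x_3 = 4; pos_y_3 = 2; radius_3 = 1.5; pos_y_4 = 3.5; pos_z_4 = 5.5; radius_4 = 0.5; pos_x_5 = 5; pos_y_5 = 4; pos_z_5 = 3; height_5 = 3.5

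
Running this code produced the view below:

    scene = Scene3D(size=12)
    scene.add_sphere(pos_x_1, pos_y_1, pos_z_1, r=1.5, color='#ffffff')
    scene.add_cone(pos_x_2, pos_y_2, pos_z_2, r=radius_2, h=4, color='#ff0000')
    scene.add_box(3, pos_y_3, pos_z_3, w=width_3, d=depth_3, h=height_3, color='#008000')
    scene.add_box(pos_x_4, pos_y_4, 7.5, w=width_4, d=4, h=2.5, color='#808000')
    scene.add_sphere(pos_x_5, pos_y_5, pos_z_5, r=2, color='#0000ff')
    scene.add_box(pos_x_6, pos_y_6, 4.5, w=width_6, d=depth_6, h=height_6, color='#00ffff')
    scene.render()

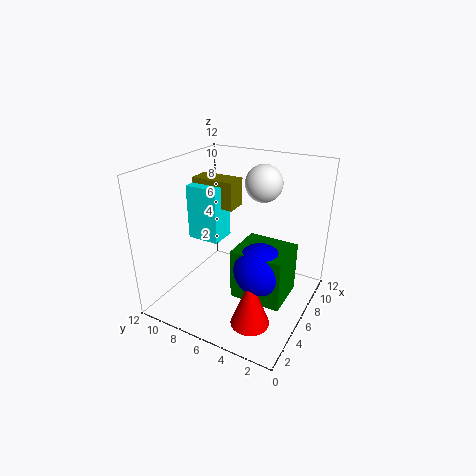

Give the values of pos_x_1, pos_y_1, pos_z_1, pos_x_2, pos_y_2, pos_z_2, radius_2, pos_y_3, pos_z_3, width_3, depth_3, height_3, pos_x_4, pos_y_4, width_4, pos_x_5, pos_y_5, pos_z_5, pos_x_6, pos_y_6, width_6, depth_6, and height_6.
pos_x_1 = 7.5; pos_y_1 = 4.5; pos_z_1 = 10.5; pos_x_2 = 2.5; pos_y_2 = 3; pos_z_2 = 1; radius_2 = 1.5; pos_y_3 = 1; pos_z_3 = 2.5; width_3 = 3.5; depth_3 = 4; height_3 = 4; pos_x_4 = 7.5; pos_y_4 = 7.5; width_4 = 2; pos_x_5 = 4; pos_y_5 = 3; pos_z_5 = 5; pos_x_6 = 6.5; pos_y_6 = 8.5; width_6 = 2.5; depth_6 = 3; height_6 = 5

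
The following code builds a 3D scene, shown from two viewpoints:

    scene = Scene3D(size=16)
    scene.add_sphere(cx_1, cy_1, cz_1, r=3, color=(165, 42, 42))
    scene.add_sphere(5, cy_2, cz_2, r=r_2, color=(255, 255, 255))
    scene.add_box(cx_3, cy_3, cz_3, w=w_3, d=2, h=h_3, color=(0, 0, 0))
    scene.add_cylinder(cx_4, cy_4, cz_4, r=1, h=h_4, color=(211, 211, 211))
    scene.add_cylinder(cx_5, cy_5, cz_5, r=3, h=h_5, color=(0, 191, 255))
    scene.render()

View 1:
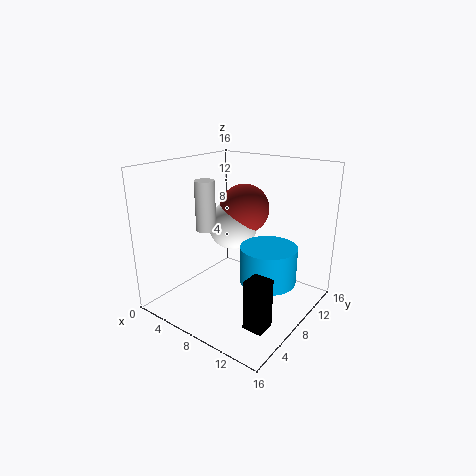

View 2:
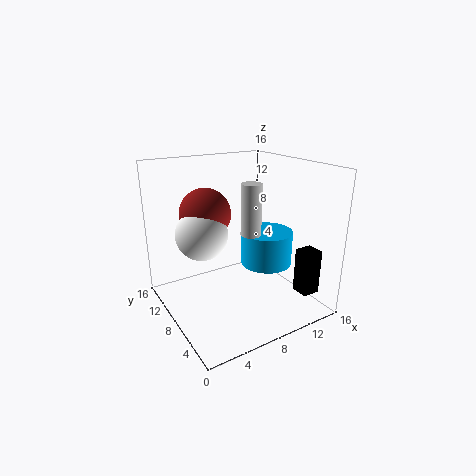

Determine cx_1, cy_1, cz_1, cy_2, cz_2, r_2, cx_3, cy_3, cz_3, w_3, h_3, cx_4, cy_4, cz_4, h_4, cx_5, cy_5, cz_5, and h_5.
cx_1 = 6
cy_1 = 12
cz_1 = 10
cy_2 = 11
cz_2 = 8
r_2 = 3
cx_3 = 13
cy_3 = 2
cz_3 = 2
w_3 = 2
h_3 = 5
cx_4 = 7
cy_4 = 4
cz_4 = 10
h_4 = 5
cx_5 = 12
cy_5 = 8
cz_5 = 4
h_5 = 4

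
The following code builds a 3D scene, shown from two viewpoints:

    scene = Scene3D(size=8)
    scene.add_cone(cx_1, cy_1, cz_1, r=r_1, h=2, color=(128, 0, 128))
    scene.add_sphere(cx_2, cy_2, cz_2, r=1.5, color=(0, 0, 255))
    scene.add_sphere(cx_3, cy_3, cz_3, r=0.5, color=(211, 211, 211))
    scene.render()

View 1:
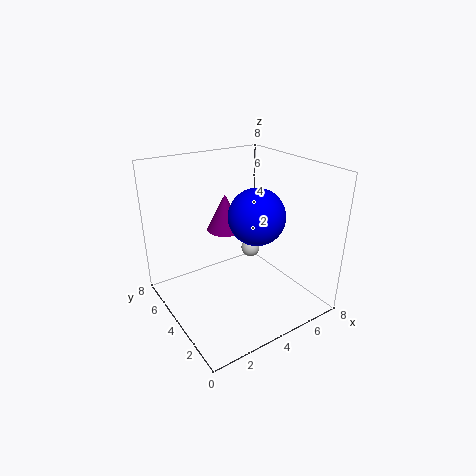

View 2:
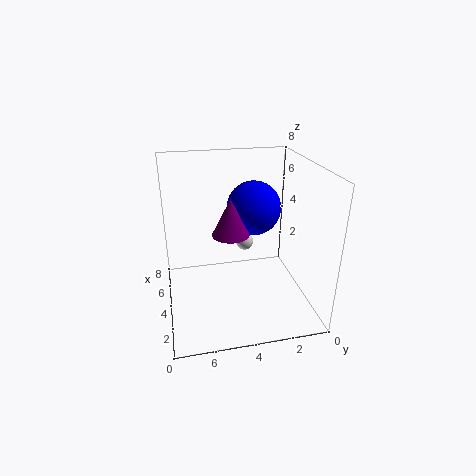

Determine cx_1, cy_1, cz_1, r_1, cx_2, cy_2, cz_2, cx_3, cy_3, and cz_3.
cx_1 = 3.5; cy_1 = 4.5; cz_1 = 4.5; r_1 = 1; cx_2 = 4.5; cy_2 = 3; cz_2 = 5.5; cx_3 = 4.5; cy_3 = 3.5; cz_3 = 3.5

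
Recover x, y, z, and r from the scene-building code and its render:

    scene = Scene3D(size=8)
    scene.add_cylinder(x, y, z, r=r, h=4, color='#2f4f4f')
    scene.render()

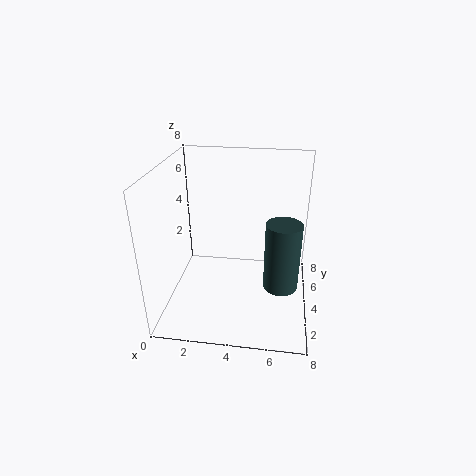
x = 6.5; y = 4; z = 1; r = 1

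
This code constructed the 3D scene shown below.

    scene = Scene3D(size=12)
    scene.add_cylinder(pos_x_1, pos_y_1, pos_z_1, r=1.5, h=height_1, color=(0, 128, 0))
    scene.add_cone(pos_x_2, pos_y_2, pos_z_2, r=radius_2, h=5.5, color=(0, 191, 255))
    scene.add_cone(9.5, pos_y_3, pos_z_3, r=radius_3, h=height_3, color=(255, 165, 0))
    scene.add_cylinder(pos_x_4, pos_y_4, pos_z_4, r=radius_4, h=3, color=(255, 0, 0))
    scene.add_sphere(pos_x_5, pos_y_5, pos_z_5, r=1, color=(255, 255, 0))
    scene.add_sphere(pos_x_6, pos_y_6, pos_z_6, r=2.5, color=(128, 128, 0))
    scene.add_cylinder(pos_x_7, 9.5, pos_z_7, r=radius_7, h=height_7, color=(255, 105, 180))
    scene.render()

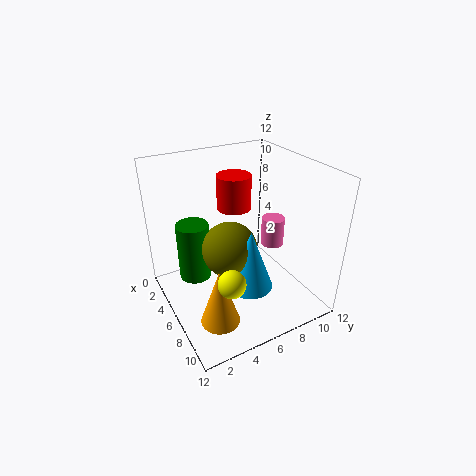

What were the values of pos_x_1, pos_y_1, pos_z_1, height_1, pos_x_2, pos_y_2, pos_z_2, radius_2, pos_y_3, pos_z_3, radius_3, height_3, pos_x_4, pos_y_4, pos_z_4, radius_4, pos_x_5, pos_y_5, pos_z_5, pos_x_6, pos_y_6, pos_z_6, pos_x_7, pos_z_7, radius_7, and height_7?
pos_x_1 = 2
pos_y_1 = 3.5
pos_z_1 = 0.5
height_1 = 5.5
pos_x_2 = 6.5
pos_y_2 = 7
pos_z_2 = 1
radius_2 = 2
pos_y_3 = 2.5
pos_z_3 = 1.5
radius_3 = 1.5
height_3 = 4.5
pos_x_4 = 3.5
pos_y_4 = 7
pos_z_4 = 7.5
radius_4 = 1.5
pos_x_5 = 10.5
pos_y_5 = 3
pos_z_5 = 5.5
pos_x_6 = 4.5
pos_y_6 = 6
pos_z_6 = 4
pos_x_7 = 6
pos_z_7 = 4.5
radius_7 = 1
height_7 = 2.5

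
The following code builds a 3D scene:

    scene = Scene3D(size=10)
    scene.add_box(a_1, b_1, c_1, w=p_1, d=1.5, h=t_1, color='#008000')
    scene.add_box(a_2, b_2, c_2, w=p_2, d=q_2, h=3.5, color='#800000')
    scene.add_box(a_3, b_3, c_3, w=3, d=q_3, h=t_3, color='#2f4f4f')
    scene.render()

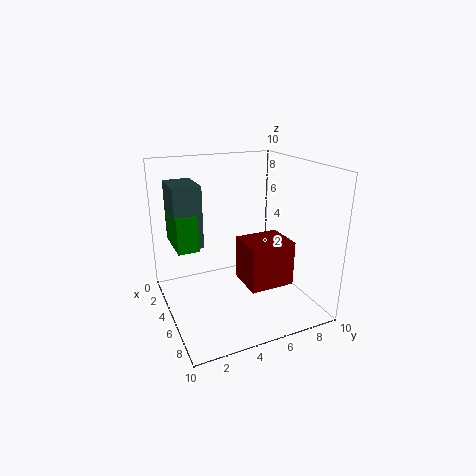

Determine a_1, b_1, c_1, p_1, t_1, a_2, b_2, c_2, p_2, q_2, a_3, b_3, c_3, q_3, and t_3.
a_1 = 1; b_1 = 1; c_1 = 4; p_1 = 3; t_1 = 2.5; a_2 = 2.5; b_2 = 6; c_2 = 0.5; p_2 = 3; q_2 = 3.5; a_3 = 0.5; b_3 = 1; c_3 = 4; q_3 = 2; t_3 = 4.5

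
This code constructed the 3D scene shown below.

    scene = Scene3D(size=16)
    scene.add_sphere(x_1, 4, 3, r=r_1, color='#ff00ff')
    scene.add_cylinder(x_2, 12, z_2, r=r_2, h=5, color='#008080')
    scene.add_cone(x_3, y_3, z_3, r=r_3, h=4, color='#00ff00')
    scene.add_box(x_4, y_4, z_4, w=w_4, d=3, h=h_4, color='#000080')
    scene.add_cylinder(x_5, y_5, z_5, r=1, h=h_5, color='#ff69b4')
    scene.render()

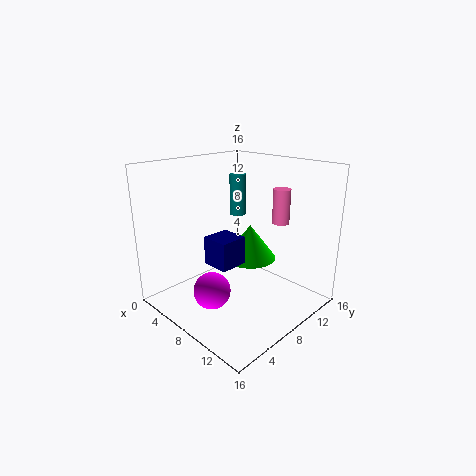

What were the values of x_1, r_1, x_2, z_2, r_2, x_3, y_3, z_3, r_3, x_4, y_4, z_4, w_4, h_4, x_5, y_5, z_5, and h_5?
x_1 = 8
r_1 = 2
x_2 = 4
z_2 = 9
r_2 = 1
x_3 = 8
y_3 = 10
z_3 = 5
r_3 = 3
x_4 = 7
y_4 = 4
z_4 = 6
w_4 = 3
h_4 = 3
x_5 = 10
y_5 = 13
z_5 = 9
h_5 = 4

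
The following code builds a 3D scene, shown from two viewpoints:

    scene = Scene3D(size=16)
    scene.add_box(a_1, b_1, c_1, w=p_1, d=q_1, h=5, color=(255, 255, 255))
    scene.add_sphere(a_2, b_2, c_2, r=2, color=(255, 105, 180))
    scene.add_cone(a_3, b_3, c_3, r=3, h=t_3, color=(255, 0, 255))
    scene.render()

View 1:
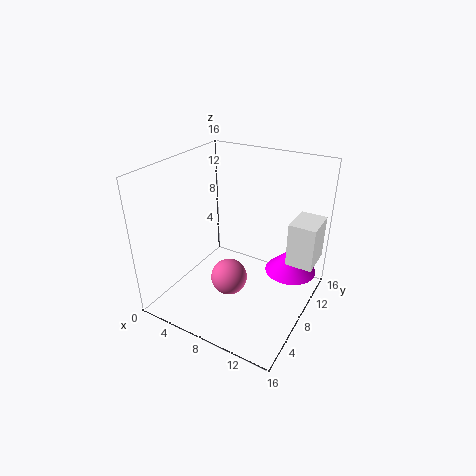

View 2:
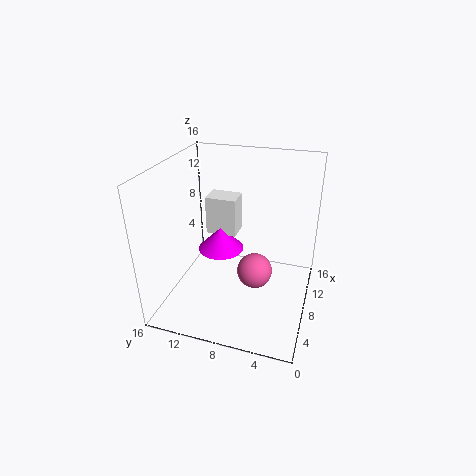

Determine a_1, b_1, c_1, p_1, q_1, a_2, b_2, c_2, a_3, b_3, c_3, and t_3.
a_1 = 13
b_1 = 10
c_1 = 5
p_1 = 3
q_1 = 4
a_2 = 8
b_2 = 6
c_2 = 4
a_3 = 13
b_3 = 12
c_3 = 3
t_3 = 3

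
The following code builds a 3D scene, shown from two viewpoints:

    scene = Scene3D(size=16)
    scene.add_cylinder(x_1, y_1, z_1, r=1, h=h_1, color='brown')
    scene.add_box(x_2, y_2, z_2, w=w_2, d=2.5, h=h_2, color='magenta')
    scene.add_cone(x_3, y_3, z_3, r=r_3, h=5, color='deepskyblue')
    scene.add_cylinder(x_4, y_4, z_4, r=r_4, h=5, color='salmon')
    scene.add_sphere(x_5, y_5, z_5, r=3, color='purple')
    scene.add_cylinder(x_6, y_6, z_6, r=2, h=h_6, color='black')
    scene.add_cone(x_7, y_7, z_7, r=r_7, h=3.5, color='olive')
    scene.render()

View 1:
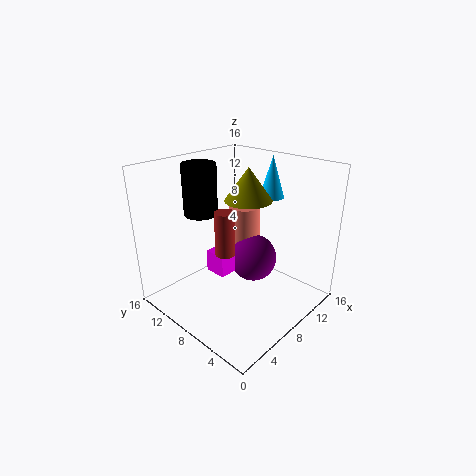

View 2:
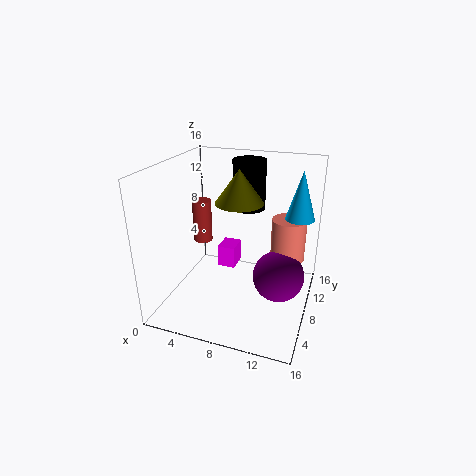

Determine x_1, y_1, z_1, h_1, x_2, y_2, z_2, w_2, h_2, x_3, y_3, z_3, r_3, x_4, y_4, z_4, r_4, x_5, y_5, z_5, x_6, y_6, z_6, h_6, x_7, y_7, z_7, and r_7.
x_1 = 4.5; y_1 = 6.5; z_1 = 8; h_1 = 4.5; x_2 = 5.5; y_2 = 8; z_2 = 4; w_2 = 2; h_2 = 2.5; x_3 = 14.5; y_3 = 8.5; z_3 = 11; r_3 = 1.5; x_4 = 13; y_4 = 11.5; z_4 = 4.5; r_4 = 2; x_5 = 12.5; y_5 = 9.5; z_5 = 3; x_6 = 7.5; y_6 = 13.5; z_6 = 9.5; h_6 = 6; x_7 = 8.5; y_7 = 7; z_7 = 12.5; r_7 = 2.5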